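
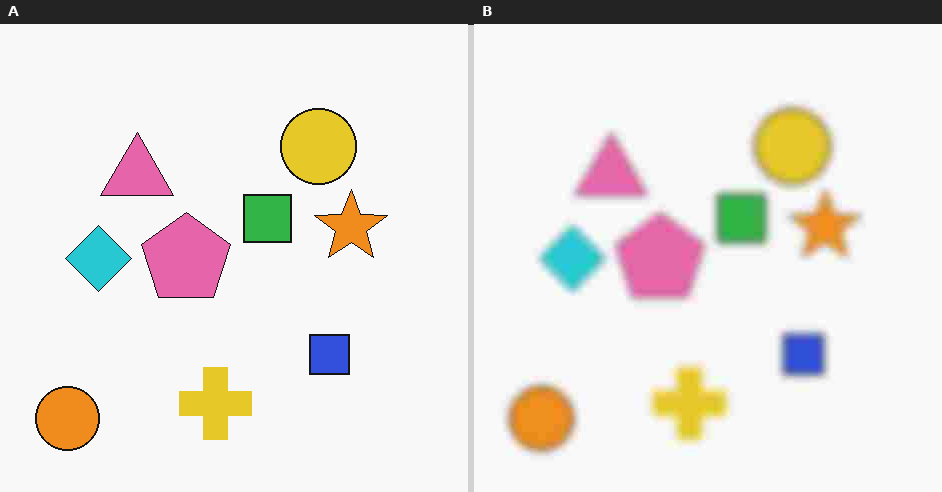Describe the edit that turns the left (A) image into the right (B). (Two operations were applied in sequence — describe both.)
It was moderately blurred, then degraded with heavy JPEG compression.

Shape edges and outlines are uniformly softened across the whole image. Blocky 8×8 compression artifacts appear around shape edges and the flat background shows ringing — characteristic JPEG degradation.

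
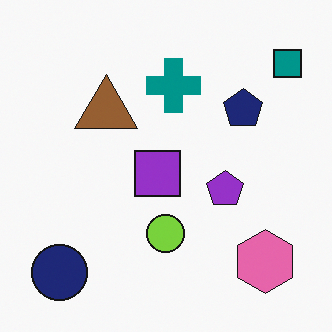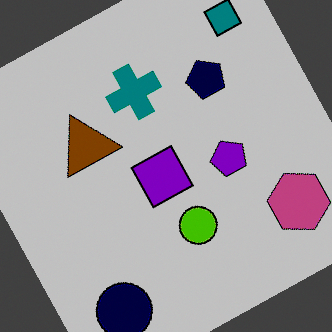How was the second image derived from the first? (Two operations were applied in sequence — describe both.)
The image was rotated counter-clockwise by a moderate amount, then aggressively posterized.

Every shape is tilted by the same angle and the image corners show triangular fill wedges — a whole-image rotation by a non-right angle. Each flat color has snapped to a coarser quantized level — most visibly, the near-white background has dropped to a flat grey.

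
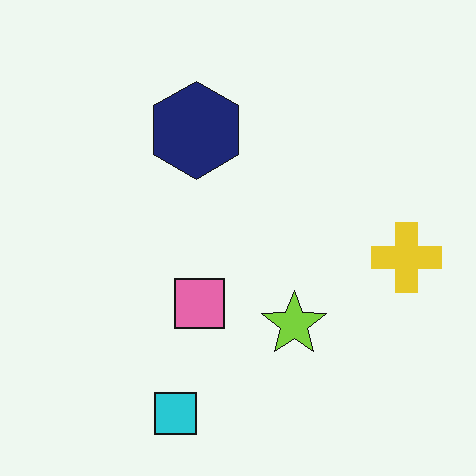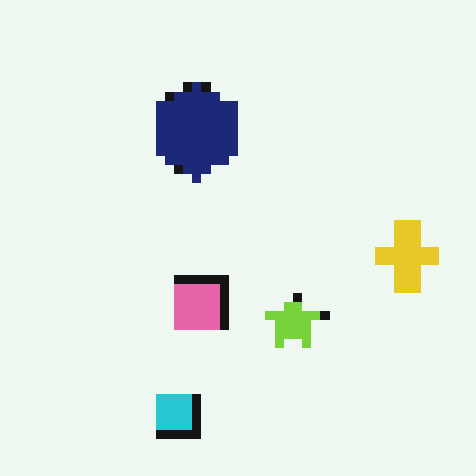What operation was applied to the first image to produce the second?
The image was coarsely pixelated.

Shapes are reduced to large square blocks; fine edges and outlines are lost — a downscale-then-upscale (mosaic) effect.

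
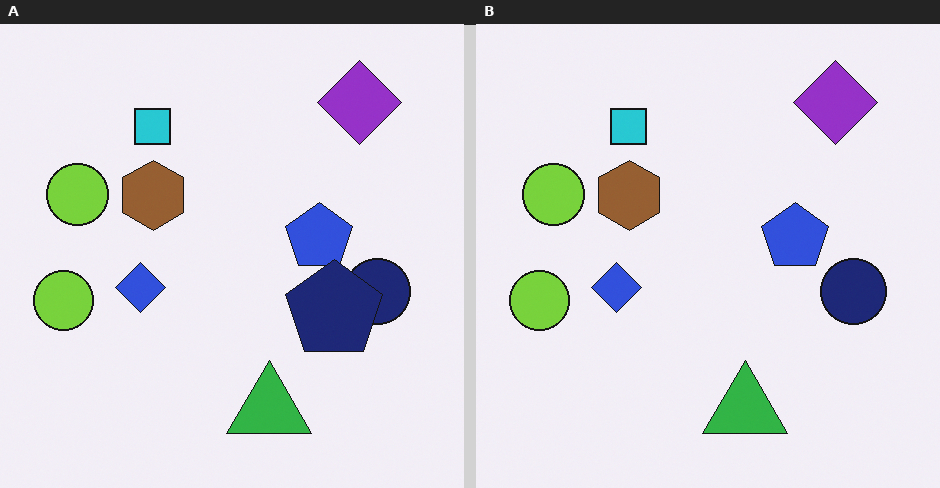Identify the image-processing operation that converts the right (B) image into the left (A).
This is the original image overlaid with an additional navy pentagon.

A navy pentagon appears in the left (A) image that is absent from the right (B).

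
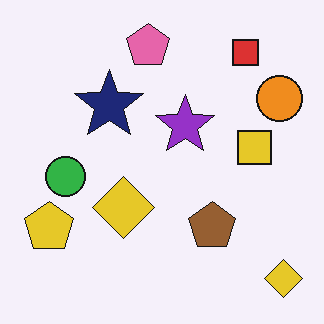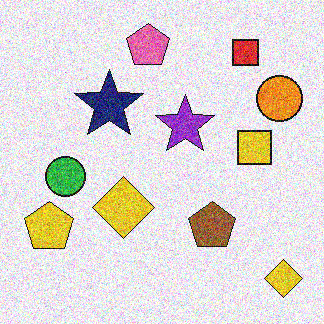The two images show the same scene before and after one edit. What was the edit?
The transformation is: degraded with strong gaussian noise.

Random speckle covers the whole image, including the flat background.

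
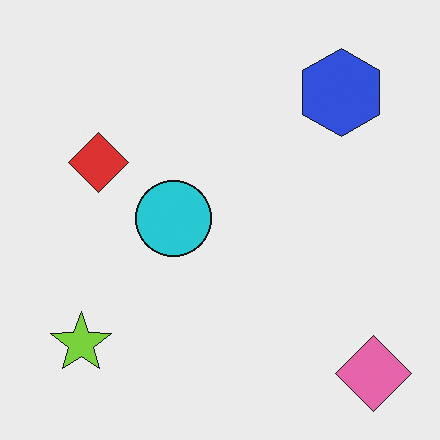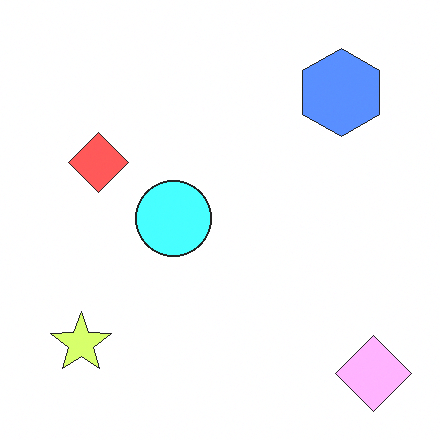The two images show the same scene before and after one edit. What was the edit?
This is the original image substantially brightened.

Every pixel — background and shapes alike — is uniformly brightened.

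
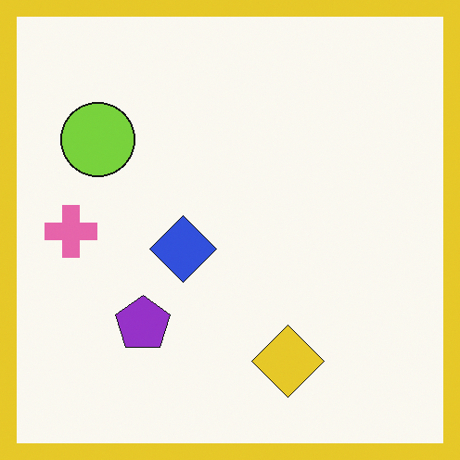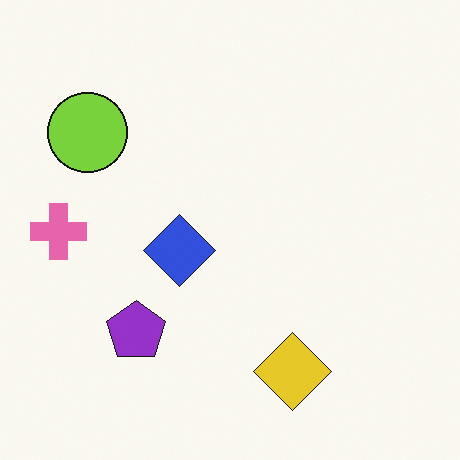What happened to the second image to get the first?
The transformation is: framed with a yellow border.

A solid yellow frame runs around the edge of the first image, with the content slightly shrunk inside it.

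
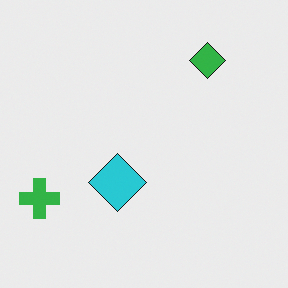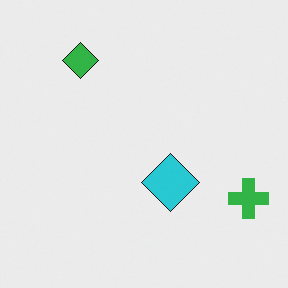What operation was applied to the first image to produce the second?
The image was flipped horizontally (left ↔ right).

The green cross is in the bottom-left of the first image and the bottom-right of the second — shapes on opposite sides of the vertical midline have swapped in a mirror flip.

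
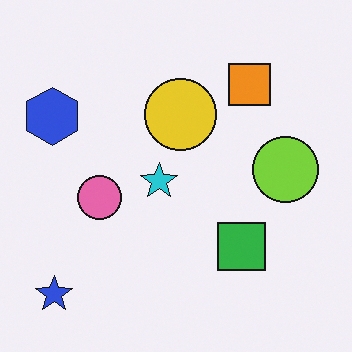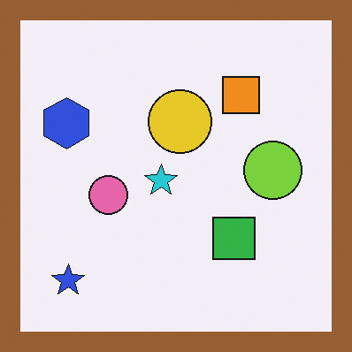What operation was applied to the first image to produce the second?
The transformation is: framed with a brown border.

A solid brown frame runs around the edge of the second image, with the content slightly shrunk inside it.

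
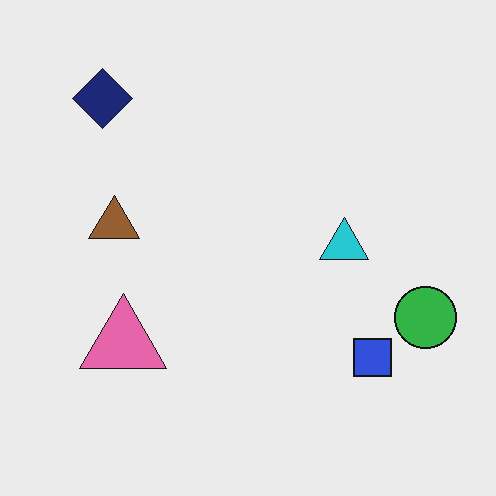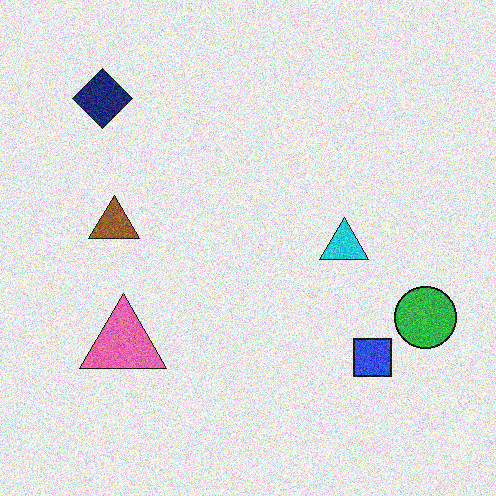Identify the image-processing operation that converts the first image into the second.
The transformation is: degraded with visible gaussian noise.

Random speckle covers the whole image, including the flat background.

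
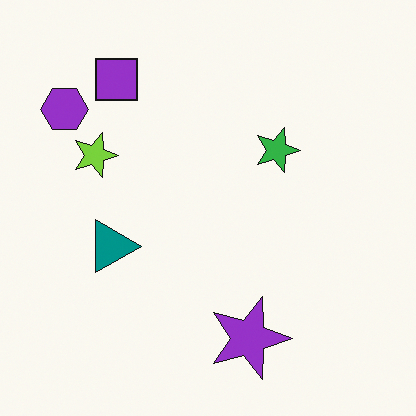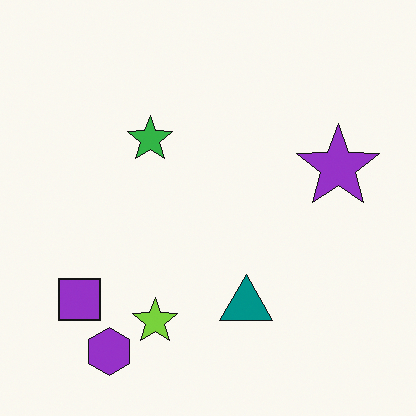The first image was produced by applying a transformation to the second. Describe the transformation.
The first image is the second rotated 90° clockwise.

The purple hexagon sits in the bottom-left of the second image and the top-left of the first — consistent with a whole-image 90° clockwise rotation.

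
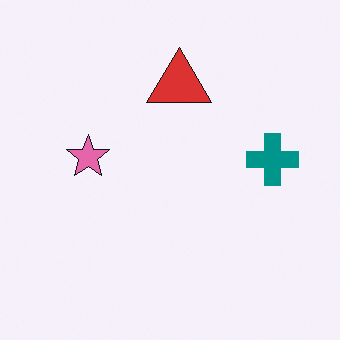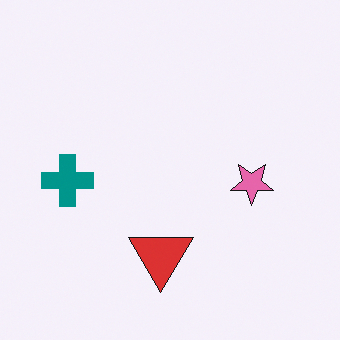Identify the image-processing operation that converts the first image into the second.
The image was rotated 180°.

The teal cross sits in the right of the first image and the left of the second — consistent with a whole-image 180° rotation.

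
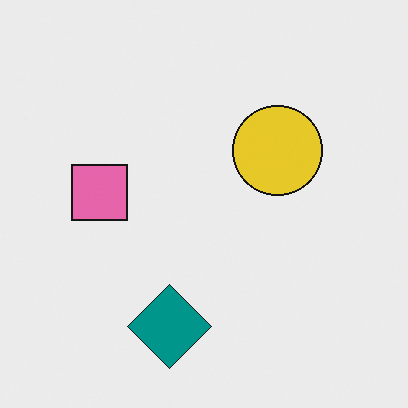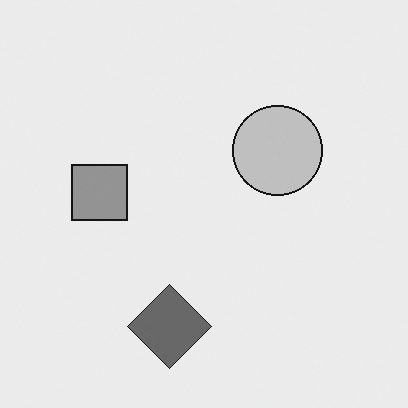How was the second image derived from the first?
The transformation is: converted to grayscale.

All color is removed — every shape is now a shade of grey.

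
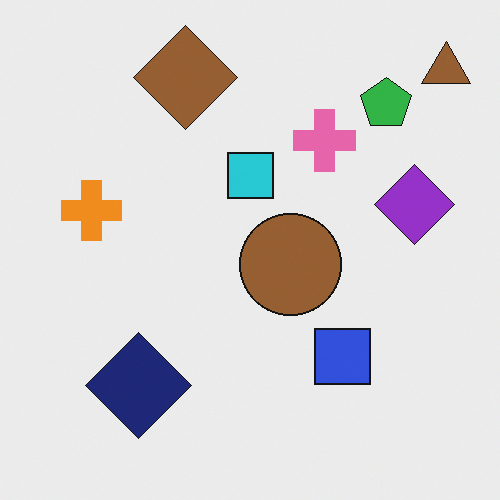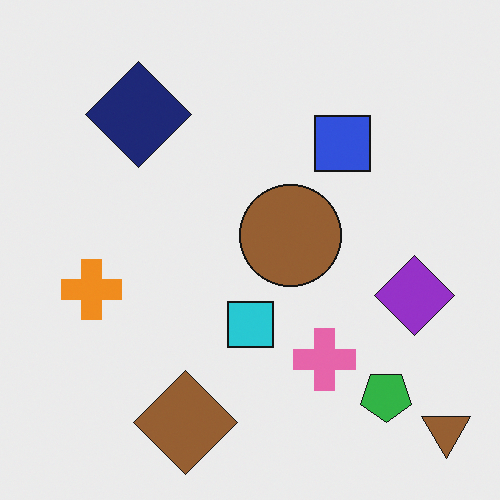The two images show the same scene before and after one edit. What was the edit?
The transformation is: flipped vertically (top ↔ bottom).

The brown triangle is in the top-right of the first image and the bottom-right of the second — shapes on opposite sides of the horizontal midline have swapped in a mirror flip.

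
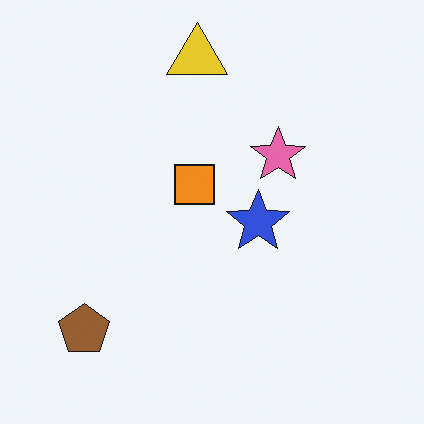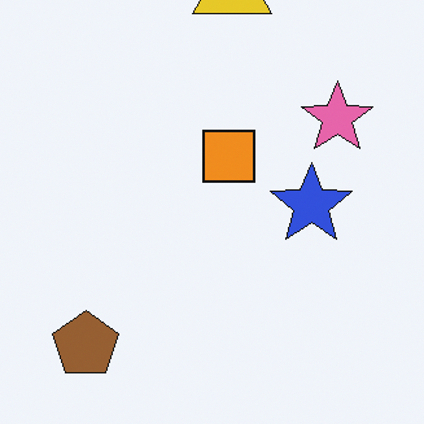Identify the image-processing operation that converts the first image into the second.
Cropped to a modestly smaller region and rescaled.

The visible shapes are larger and the field of view is narrower; shapes near the original edges may be partly or wholly outside the frame — a crop-and-rescale.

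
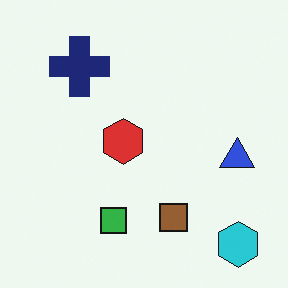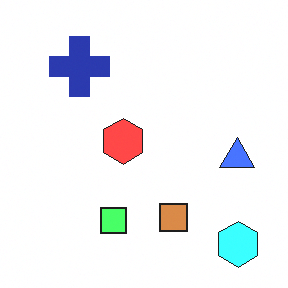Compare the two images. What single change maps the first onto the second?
This is the original image substantially brightened.

Every pixel — background and shapes alike — is uniformly brightened.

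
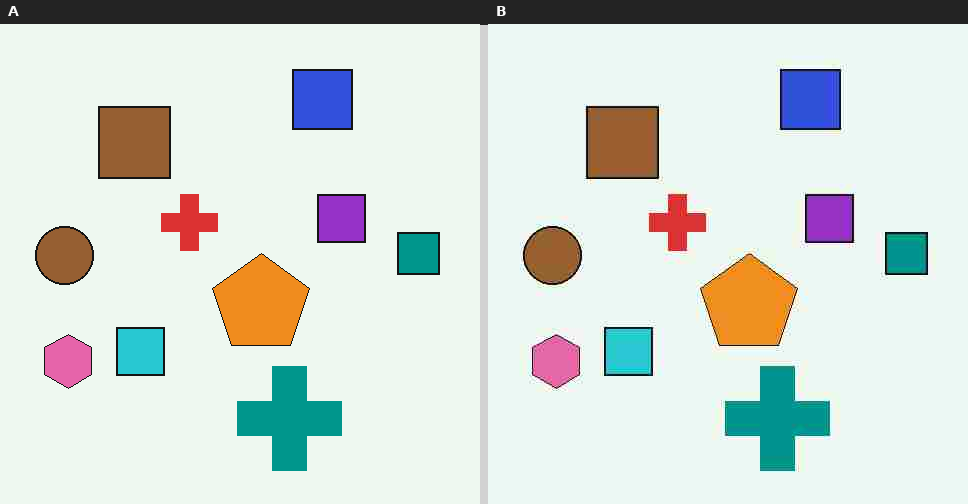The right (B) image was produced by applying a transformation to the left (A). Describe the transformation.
It was degraded with heavy JPEG compression.

Blocky 8×8 compression artifacts appear around shape edges and the flat background shows ringing — characteristic JPEG degradation.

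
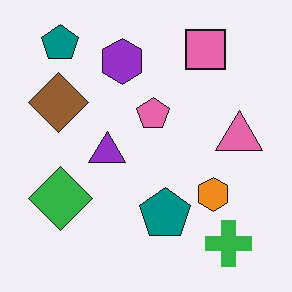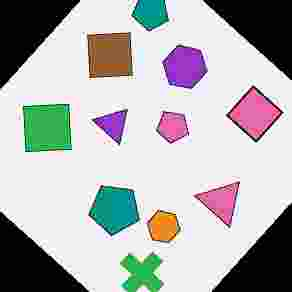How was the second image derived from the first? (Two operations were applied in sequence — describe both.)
It was rotated clockwise by a large amount — several tens of degrees, then heavily JPEG-compressed with obvious blocking artifacts.

Every shape is tilted by the same angle and the image corners show triangular fill wedges — a whole-image rotation by a non-right angle. Blocky 8×8 compression artifacts appear around shape edges and the flat background shows ringing — characteristic JPEG degradation.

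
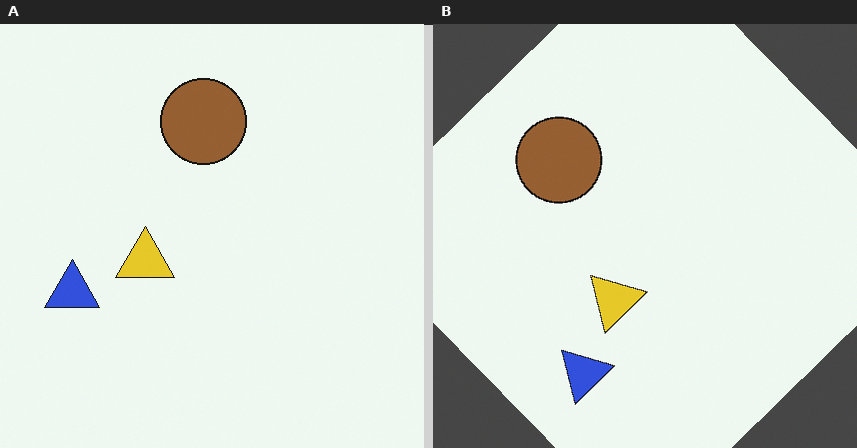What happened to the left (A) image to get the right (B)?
This is the original image rotated counter-clockwise by a large amount — several tens of degrees.

Every shape is tilted by the same angle and the image corners show triangular fill wedges — a whole-image rotation by a non-right angle.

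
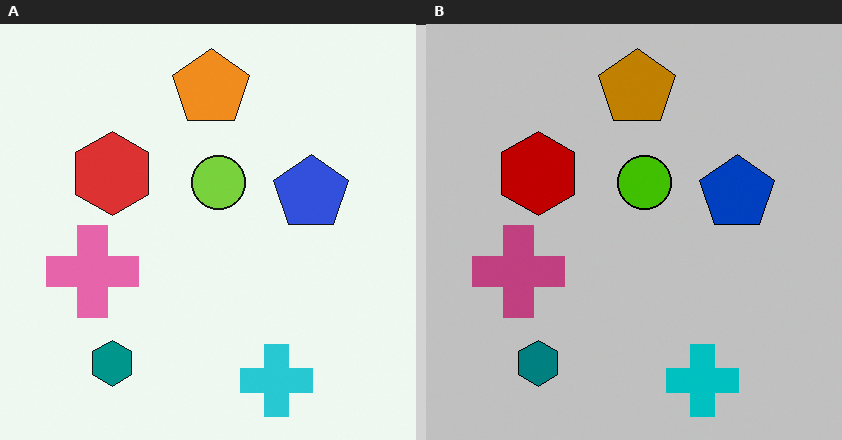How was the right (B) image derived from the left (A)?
It was heavily posterized to just a handful of flat colors.

Each flat color has snapped to a coarser quantized level — most visibly, the near-white background has dropped to a flat grey.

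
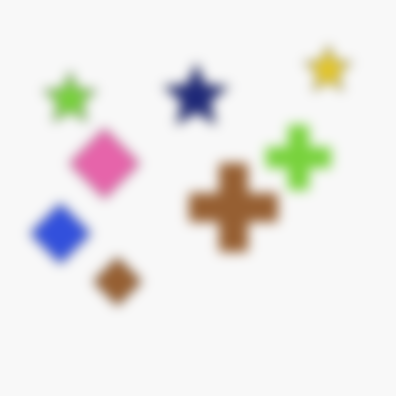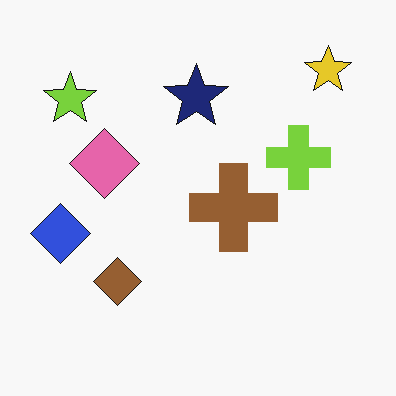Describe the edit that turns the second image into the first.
It was heavily blurred.

Shape edges and outlines are uniformly softened across the whole image.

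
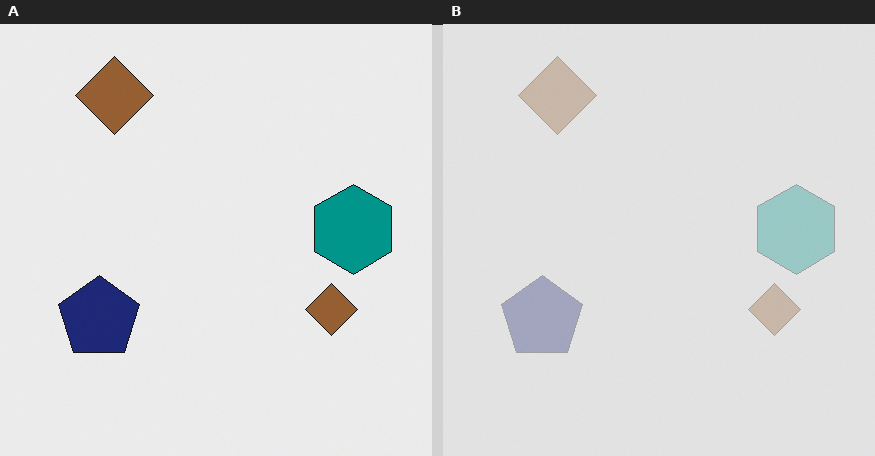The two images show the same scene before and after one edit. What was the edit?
Given much lower contrast.

Tones are pushed toward mid-grey across the whole image — a global contrast change.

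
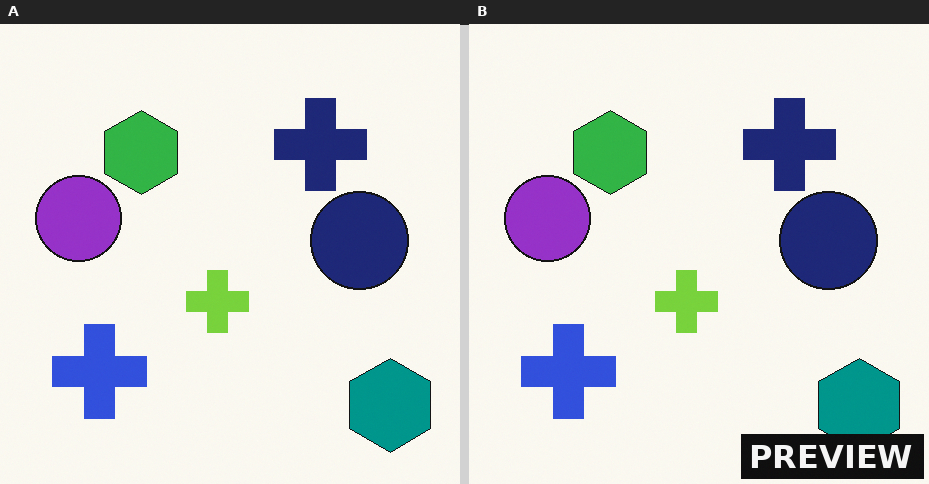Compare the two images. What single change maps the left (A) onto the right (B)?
The image was watermarked with the text "PREVIEW" in the lower-right corner.

A dark label reading "PREVIEW" appears in the lower-right corner.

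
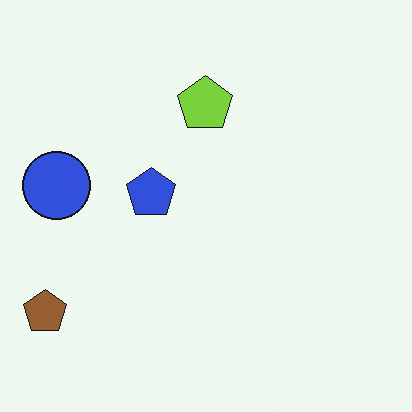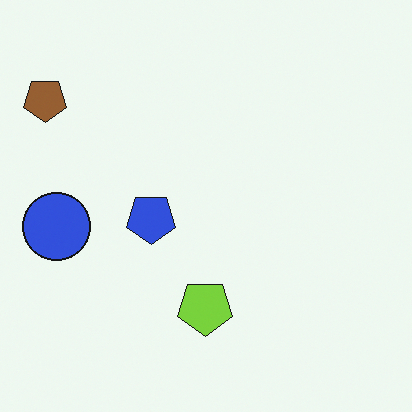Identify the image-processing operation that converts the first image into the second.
Flipped vertically (top ↔ bottom).

The brown pentagon is in the bottom-left of the first image and the top-left of the second — shapes on opposite sides of the horizontal midline have swapped in a mirror flip.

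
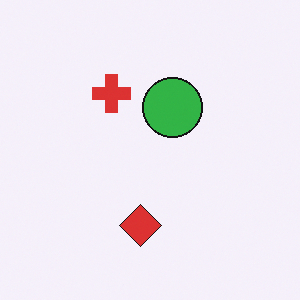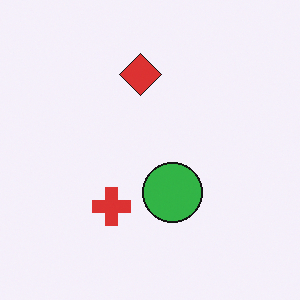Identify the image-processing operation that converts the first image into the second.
The transformation is: flipped vertically (top ↔ bottom).

The red diamond is in the bottom of the first image and the top of the second — shapes on opposite sides of the horizontal midline have swapped in a mirror flip.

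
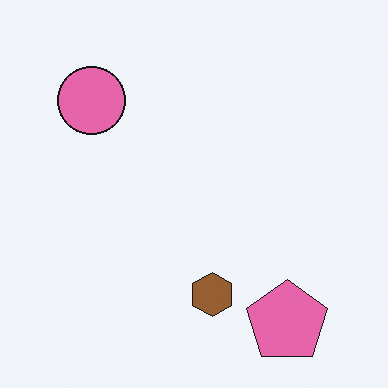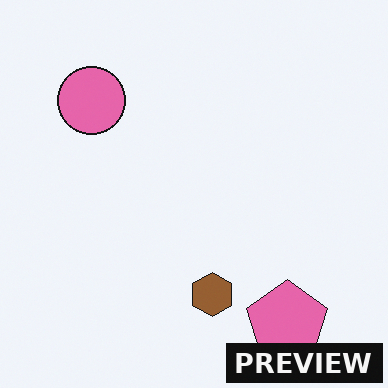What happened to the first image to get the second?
Watermarked with the text "PREVIEW" in the lower-right corner.

A dark label reading "PREVIEW" appears in the lower-right corner.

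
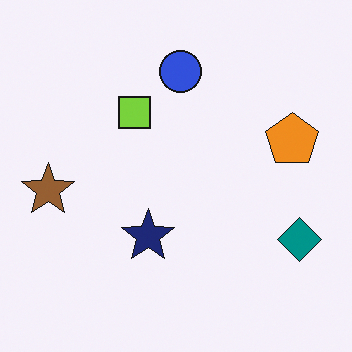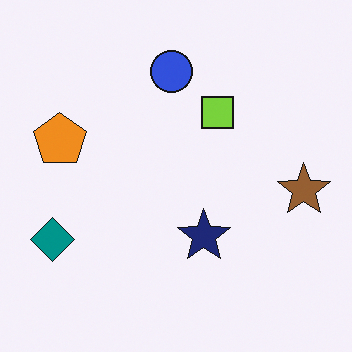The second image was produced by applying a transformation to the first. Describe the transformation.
The second image is the first flipped horizontally (left ↔ right).

The brown star is in the left of the first image and the right of the second — shapes on opposite sides of the vertical midline have swapped in a mirror flip.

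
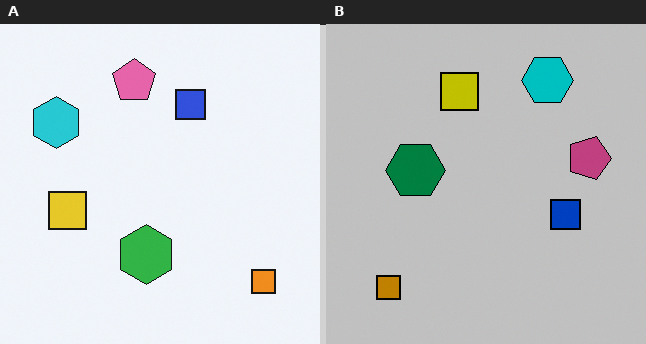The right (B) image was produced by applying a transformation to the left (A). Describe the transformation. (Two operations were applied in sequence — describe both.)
The right (B) image is the left (A) aggressively posterized, then rotated 90° clockwise.

Each flat color has snapped to a coarser quantized level — most visibly, the near-white background has dropped to a flat grey. The orange square sits in the bottom-right of the left (A) image and the bottom-left of the right (B) — consistent with a whole-image 90° clockwise rotation.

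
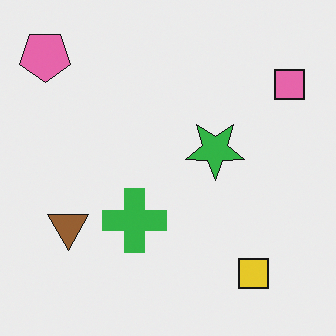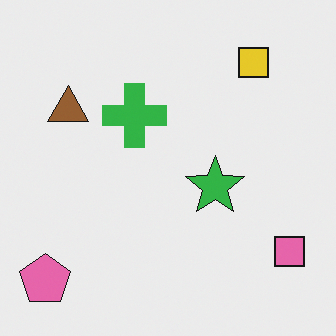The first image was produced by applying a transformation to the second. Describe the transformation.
The transformation is: flipped vertically (top ↔ bottom).

The pink pentagon is in the bottom-left of the second image and the top-left of the first — shapes on opposite sides of the horizontal midline have swapped in a mirror flip.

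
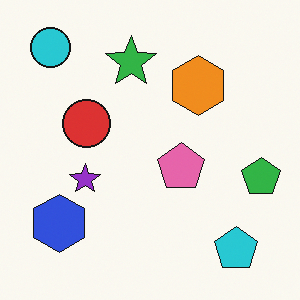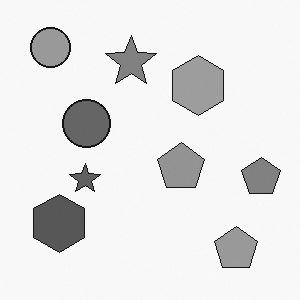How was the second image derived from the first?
The second image is the first converted to grayscale.

All color is removed — every shape is now a shade of grey.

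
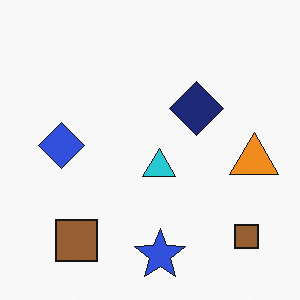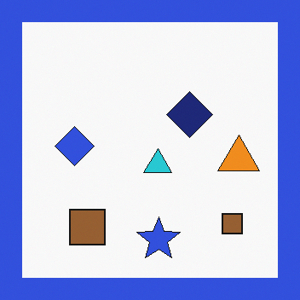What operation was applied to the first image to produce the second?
The transformation is: framed with a blue border.

A solid blue frame runs around the edge of the second image, with the content slightly shrunk inside it.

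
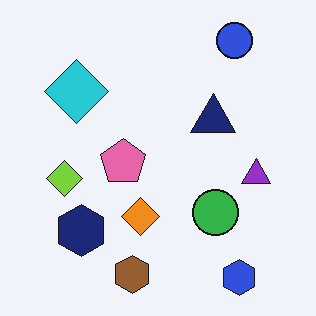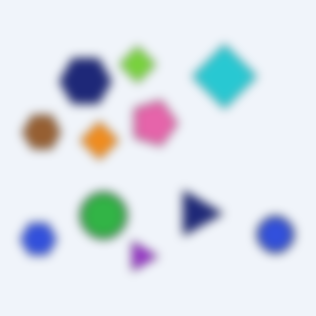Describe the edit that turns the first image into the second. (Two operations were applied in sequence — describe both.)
This is the original image heavily blurred, then rotated 90° clockwise.

Shape edges and outlines are uniformly softened across the whole image. The blue hexagon sits in the bottom-right of the first image and the bottom-left of the second — consistent with a whole-image 90° clockwise rotation.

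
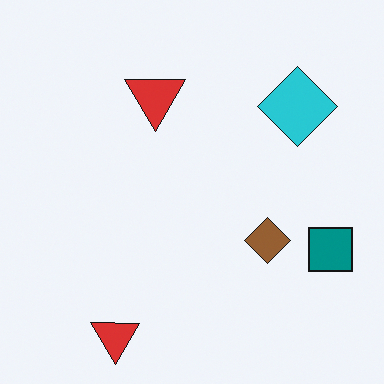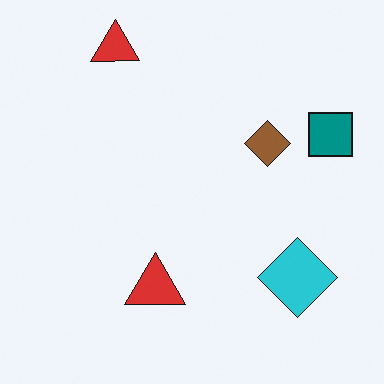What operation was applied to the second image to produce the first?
Flipped vertically (top ↔ bottom).

The cyan diamond is in the bottom-right of the second image and the top-right of the first — shapes on opposite sides of the horizontal midline have swapped in a mirror flip.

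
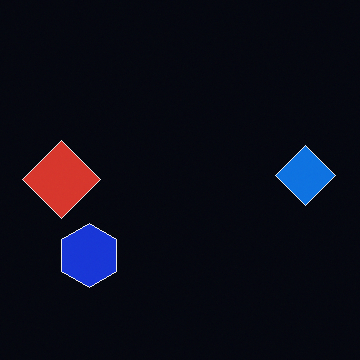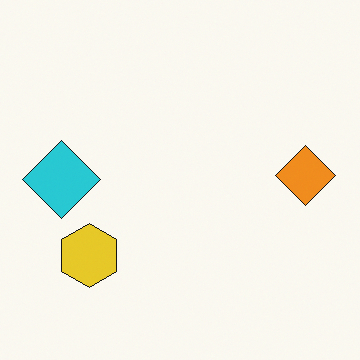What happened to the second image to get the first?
The transformation is: color-inverted (negative).

The light background has become dark and every shape's color is its complement — a photographic negative.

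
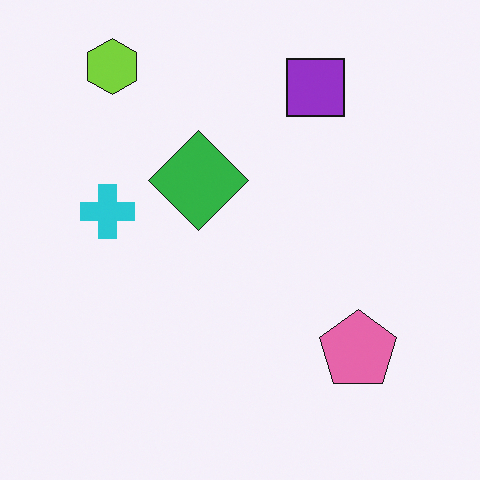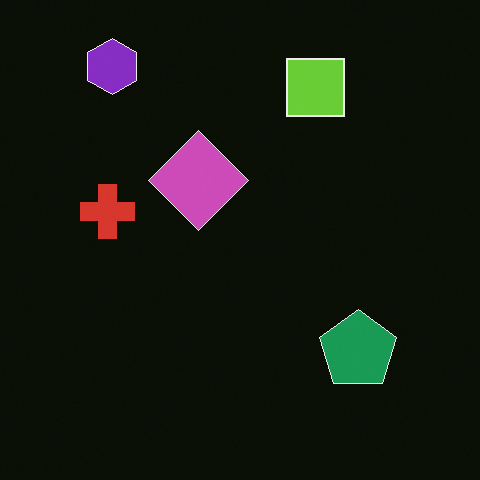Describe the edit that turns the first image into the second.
It was color-inverted (negative).

The light background has become dark and every shape's color is its complement — a photographic negative.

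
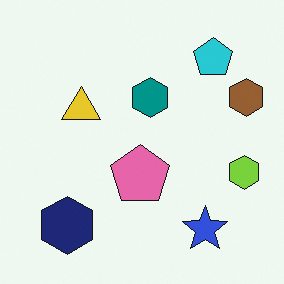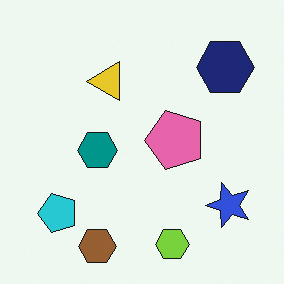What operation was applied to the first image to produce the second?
The image was transposed (reflected across the top-left ↔ bottom-right diagonal).

Shapes have swapped their row and column positions — what was in the top-right is now in the bottom-left — a diagonal reflection.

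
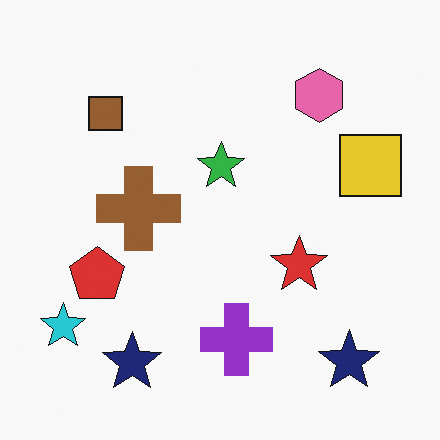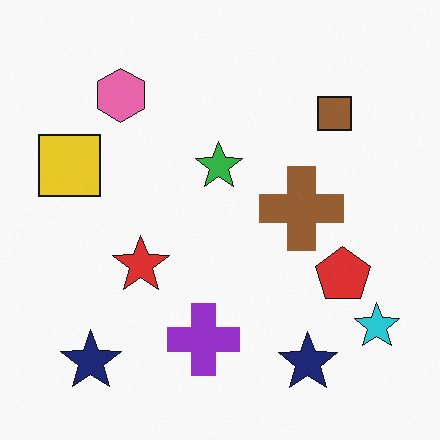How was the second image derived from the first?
Flipped horizontally (left ↔ right).

The cyan star is in the bottom-left of the first image and the bottom-right of the second — shapes on opposite sides of the vertical midline have swapped in a mirror flip.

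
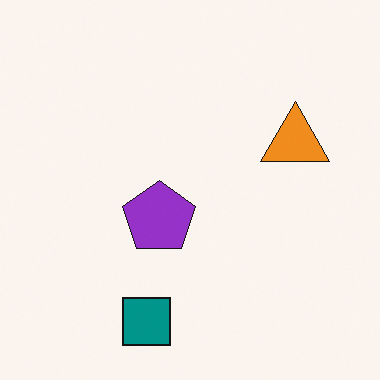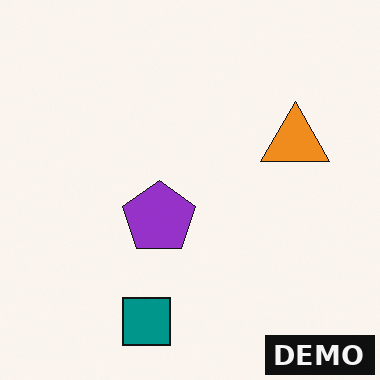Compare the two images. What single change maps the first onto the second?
The transformation is: watermarked with the text "DEMO" in the lower-right corner.

A dark label reading "DEMO" appears in the lower-right corner.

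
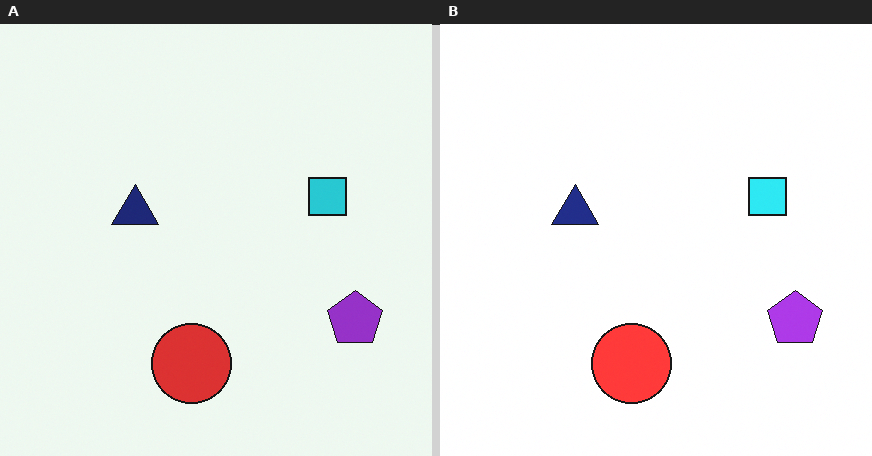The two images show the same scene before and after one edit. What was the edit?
It was slightly brightened.

Every pixel — background and shapes alike — is uniformly brightened.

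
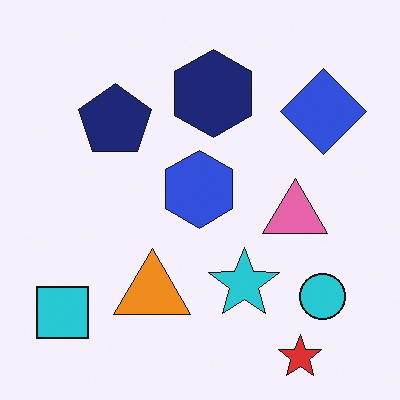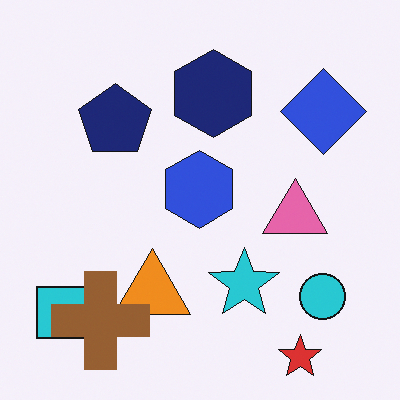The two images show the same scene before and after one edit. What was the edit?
The transformation is: overlaid with an additional brown cross.

A brown cross appears in the second image that is absent from the first.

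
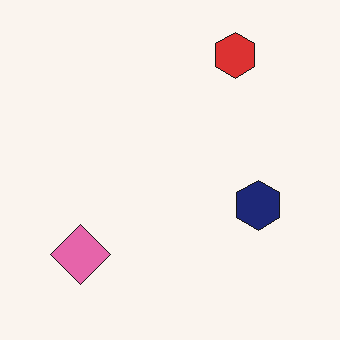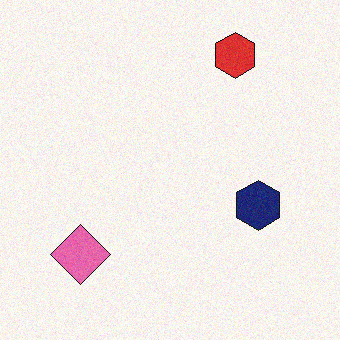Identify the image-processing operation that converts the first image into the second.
It was degraded with subtle gaussian noise.

Random speckle covers the whole image, including the flat background.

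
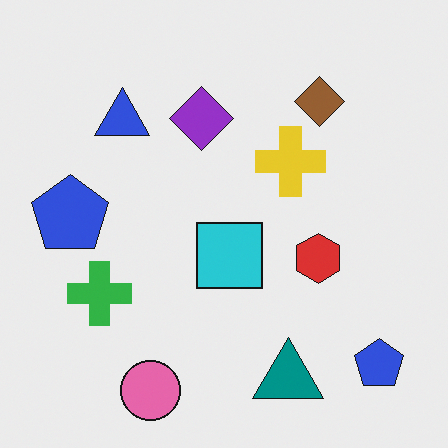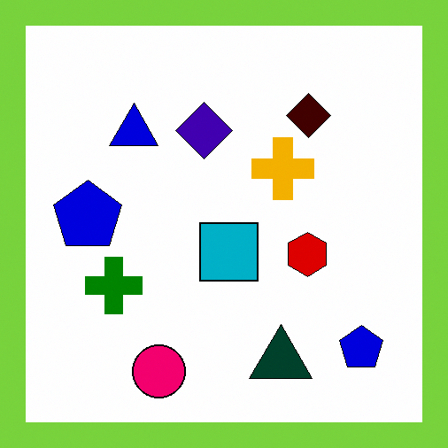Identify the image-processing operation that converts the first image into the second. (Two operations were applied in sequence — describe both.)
This is the original image given much higher contrast, then framed with a lime border.

Tones are pushed away from mid-grey across the whole image — a global contrast change. A solid lime frame runs around the edge of the second image, with the content slightly shrunk inside it.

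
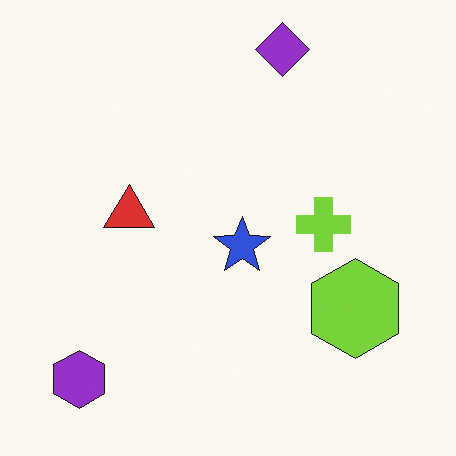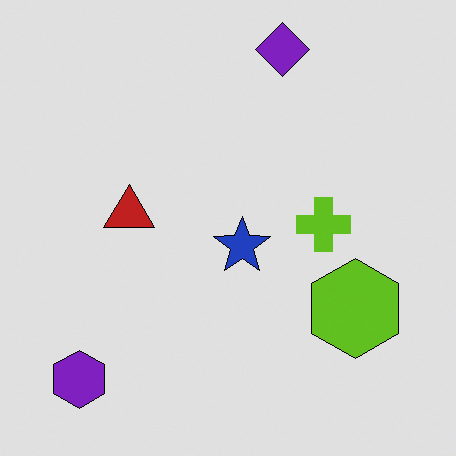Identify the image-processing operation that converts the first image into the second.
The transformation is: posterized to a reduced palette.

Each flat color has snapped to a coarser quantized level — most visibly, the near-white background has dropped to a flat grey.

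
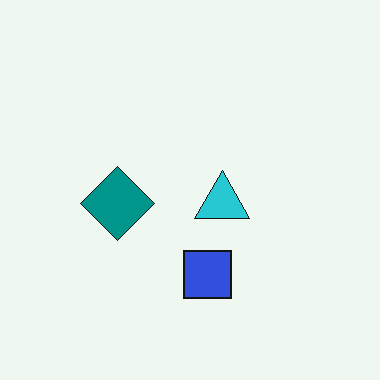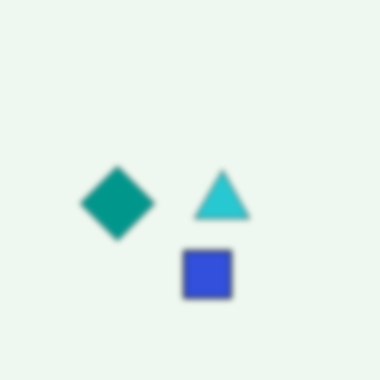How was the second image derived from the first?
It was moderately blurred.

Shape edges and outlines are uniformly softened across the whole image.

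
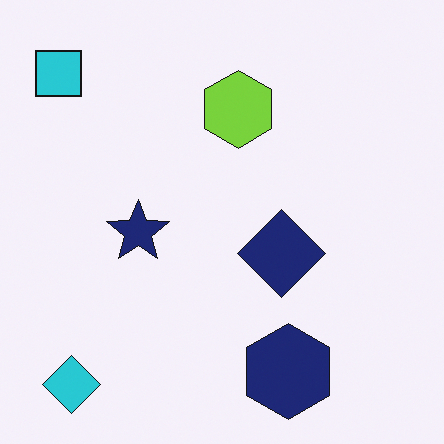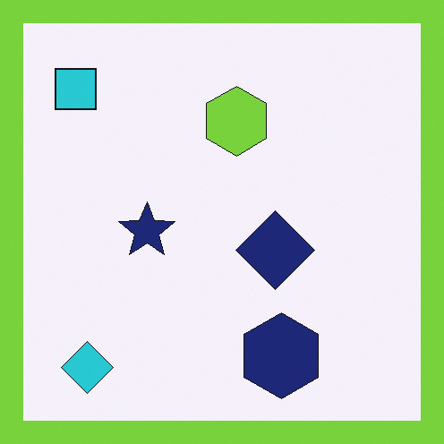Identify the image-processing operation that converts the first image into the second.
The image was framed with a lime border.

A solid lime frame runs around the edge of the second image, with the content slightly shrunk inside it.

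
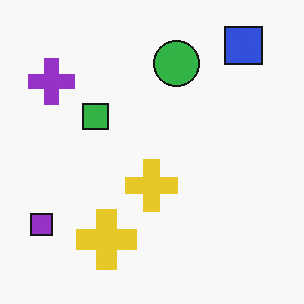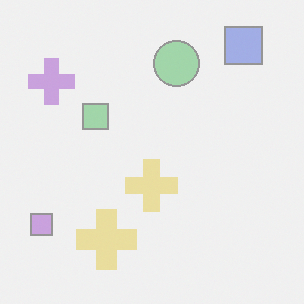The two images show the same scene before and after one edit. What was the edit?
The second image is the first washed out (contrast reduced).

Tones are pushed toward mid-grey across the whole image — a global contrast change.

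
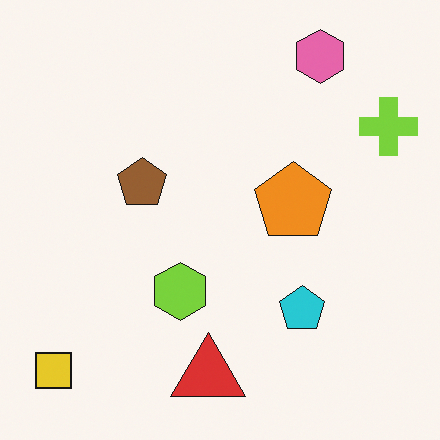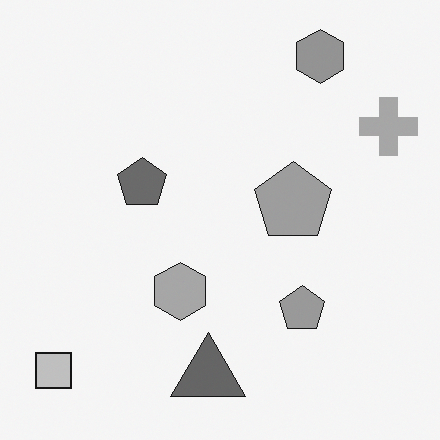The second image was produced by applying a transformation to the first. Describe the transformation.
The second image is the first converted to grayscale.

All color is removed — every shape is now a shade of grey.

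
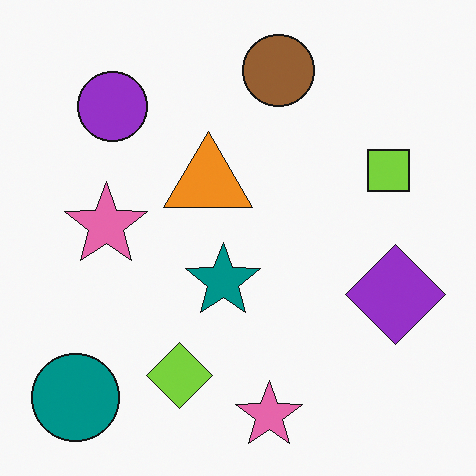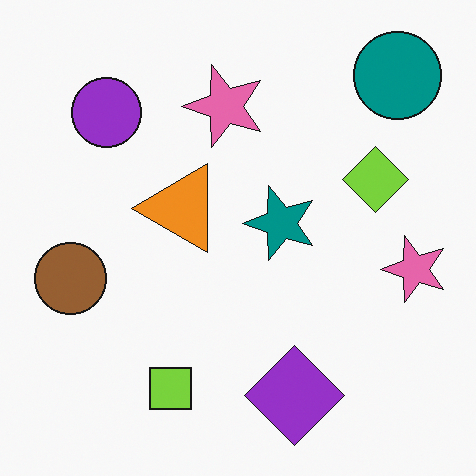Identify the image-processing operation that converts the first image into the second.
The second image is the first transposed (reflected across the top-left ↔ bottom-right diagonal).

Shapes have swapped their row and column positions — what was in the top-right is now in the bottom-left — a diagonal reflection.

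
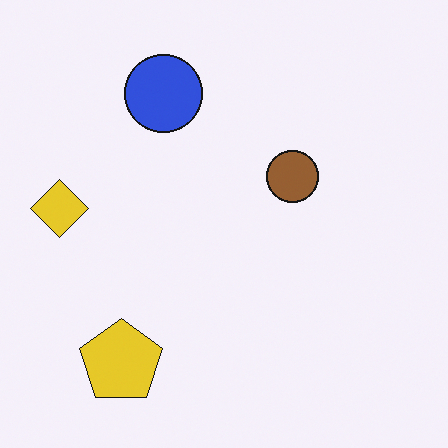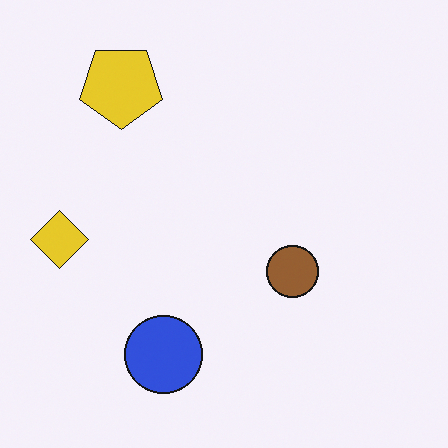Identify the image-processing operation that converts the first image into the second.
Flipped vertically (top ↔ bottom).

The yellow pentagon is in the bottom-left of the first image and the top-left of the second — shapes on opposite sides of the horizontal midline have swapped in a mirror flip.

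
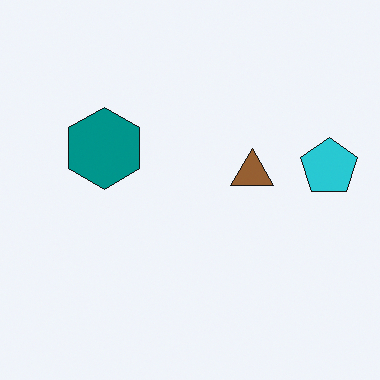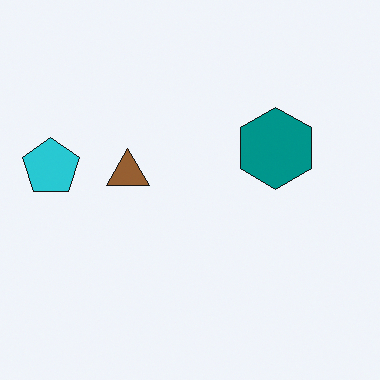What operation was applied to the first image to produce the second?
The second image is the first flipped horizontally (left ↔ right).

The cyan pentagon is in the right of the first image and the left of the second — shapes on opposite sides of the vertical midline have swapped in a mirror flip.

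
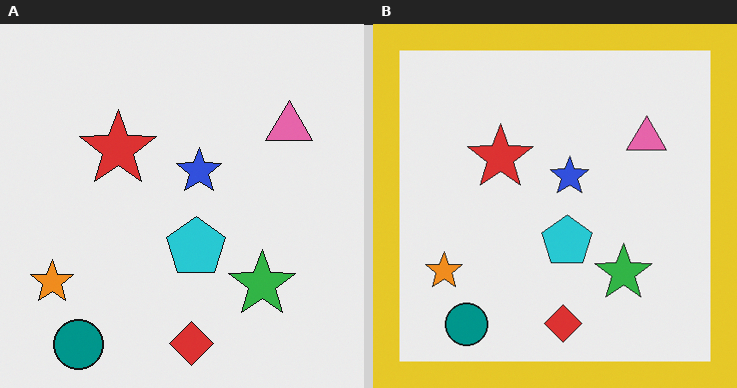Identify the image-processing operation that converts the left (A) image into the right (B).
It was framed with a yellow border.

A solid yellow frame runs around the edge of the right (B) image, with the content slightly shrunk inside it.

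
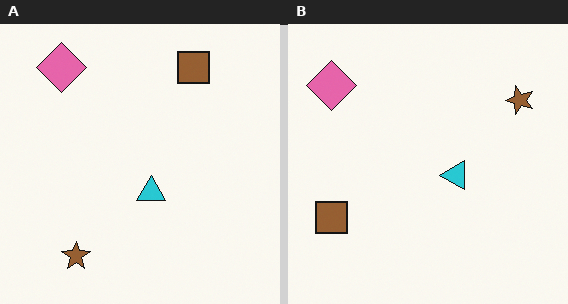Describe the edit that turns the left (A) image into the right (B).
Transposed (reflected across the top-left ↔ bottom-right diagonal).

Shapes have swapped their row and column positions — what was in the top-right is now in the bottom-left — a diagonal reflection.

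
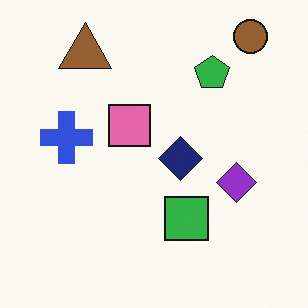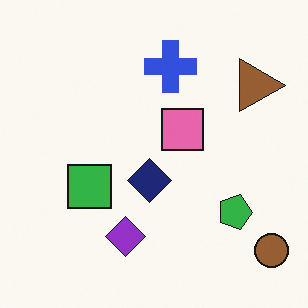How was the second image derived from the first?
The second image is the first rotated 90° clockwise.

The brown circle sits in the top-right of the first image and the bottom-right of the second — consistent with a whole-image 90° clockwise rotation.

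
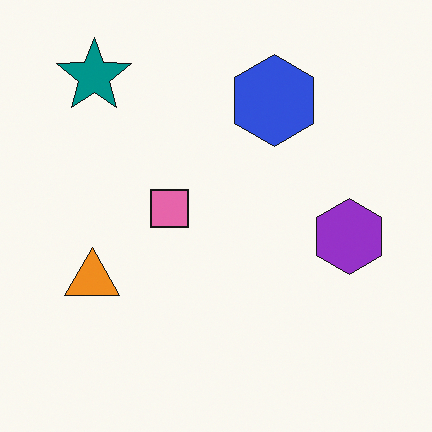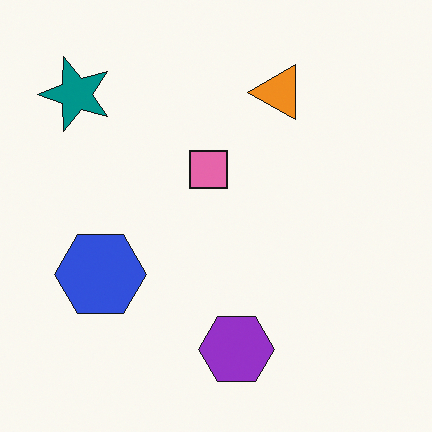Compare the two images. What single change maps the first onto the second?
The image was transposed (reflected across the top-left ↔ bottom-right diagonal).

Shapes have swapped their row and column positions — what was in the top-right is now in the bottom-left — a diagonal reflection.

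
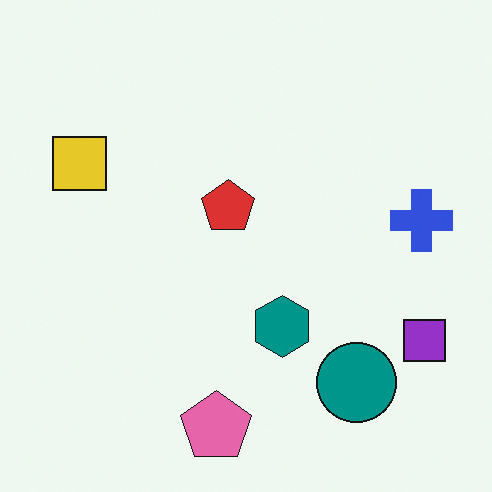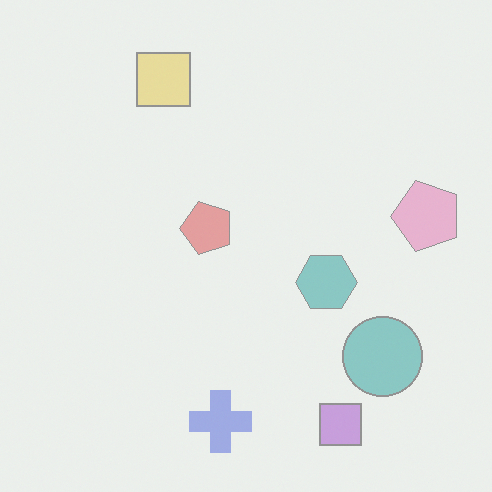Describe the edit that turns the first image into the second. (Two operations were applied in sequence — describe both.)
The image was given much lower contrast, then transposed (reflected across the top-left ↔ bottom-right diagonal).

Tones are pushed toward mid-grey across the whole image — a global contrast change. Shapes have swapped their row and column positions — what was in the top-right is now in the bottom-left — a diagonal reflection.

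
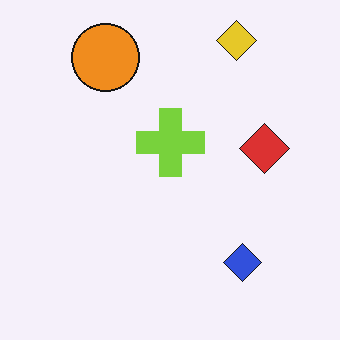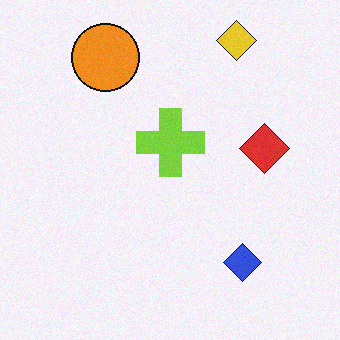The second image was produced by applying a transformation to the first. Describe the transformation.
The transformation is: degraded with light additive noise.

Random speckle covers the whole image, including the flat background.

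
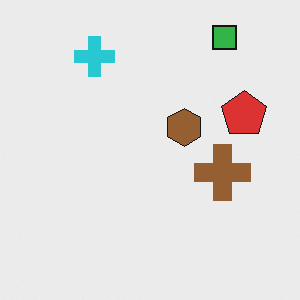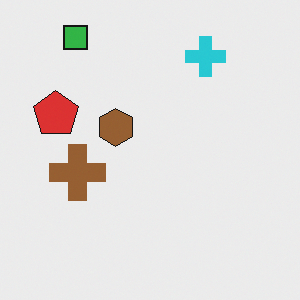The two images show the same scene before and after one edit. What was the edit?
The second image is the first flipped horizontally (left ↔ right).

The red pentagon is in the right of the first image and the left of the second — shapes on opposite sides of the vertical midline have swapped in a mirror flip.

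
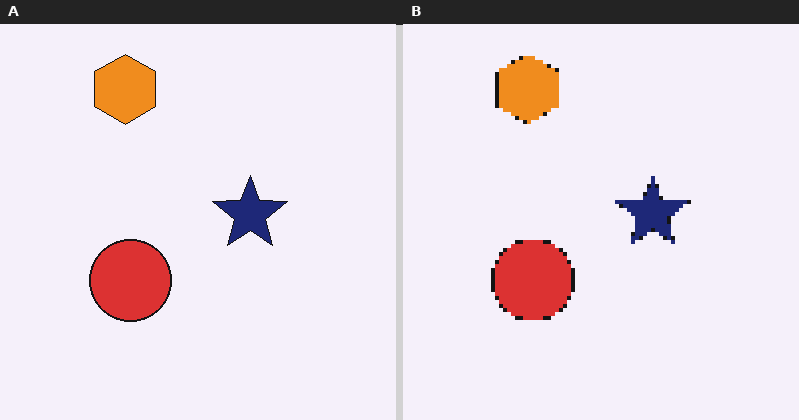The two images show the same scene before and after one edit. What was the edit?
The right (B) image is the left (A) lightly pixelated (a mild mosaic effect).

Shapes are reduced to large square blocks; fine edges and outlines are lost — a downscale-then-upscale (mosaic) effect.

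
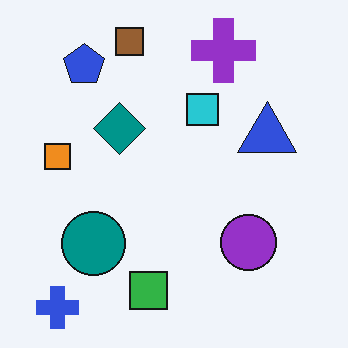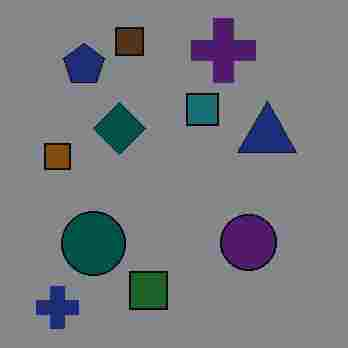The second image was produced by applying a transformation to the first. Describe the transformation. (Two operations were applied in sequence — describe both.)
Darkened a lot, then degraded with heavy JPEG compression.

Every pixel — background and shapes alike — is uniformly darkened. Blocky 8×8 compression artifacts appear around shape edges and the flat background shows ringing — characteristic JPEG degradation.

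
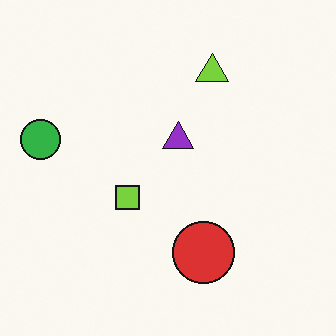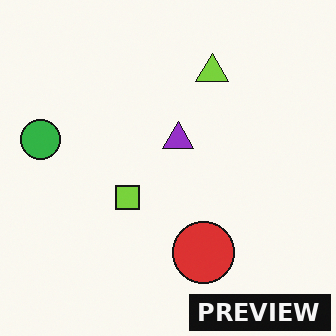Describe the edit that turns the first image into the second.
The transformation is: watermarked with the text "PREVIEW" in the lower-right corner.

A dark label reading "PREVIEW" appears in the lower-right corner.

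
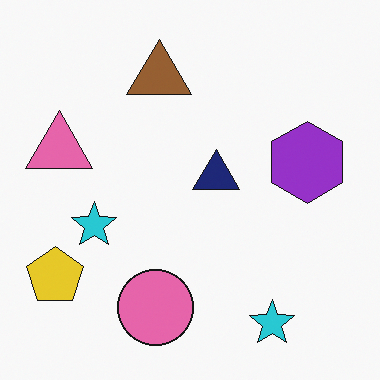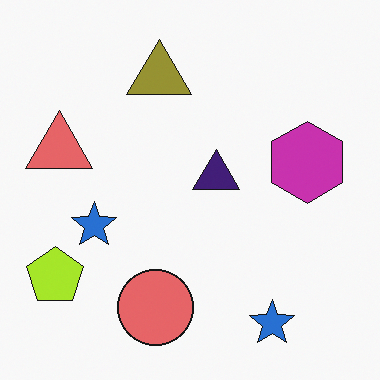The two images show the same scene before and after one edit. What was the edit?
It was hue-shifted by a small amount.

Every shape's color has rotated by the same amount around the hue wheel — a uniform hue shift.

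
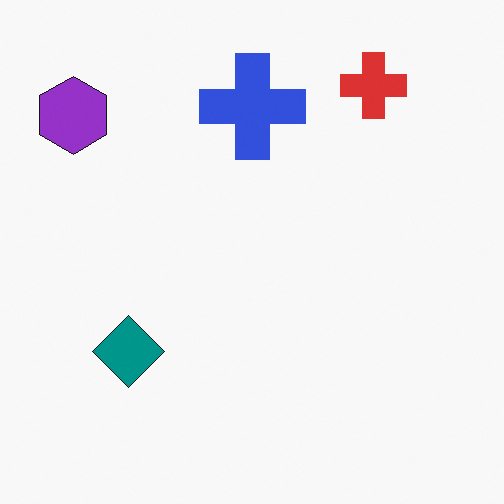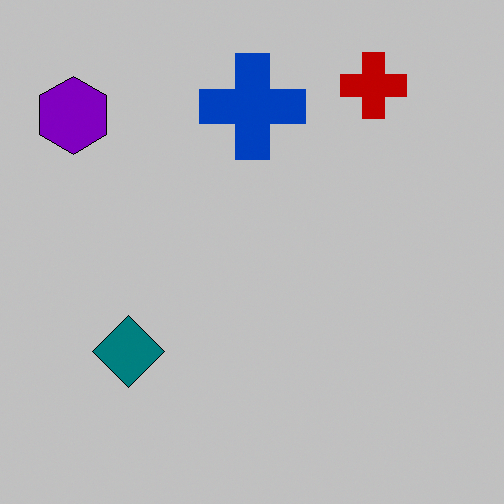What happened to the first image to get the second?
The second image is the first aggressively posterized.

Each flat color has snapped to a coarser quantized level — most visibly, the near-white background has dropped to a flat grey.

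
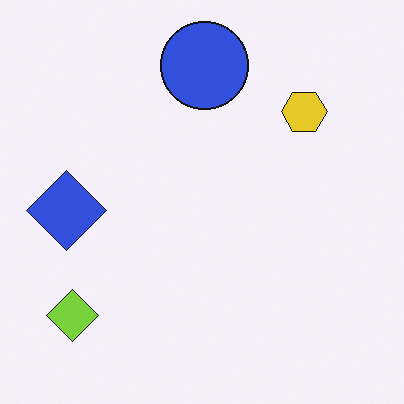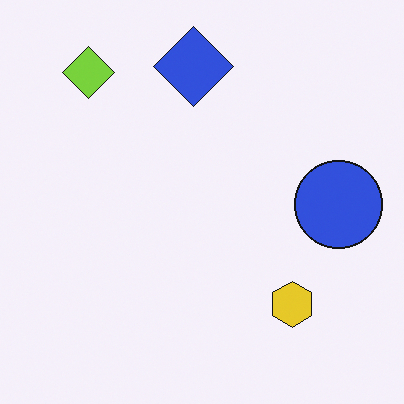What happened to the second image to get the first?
The image was rotated 90° counter-clockwise.

The lime diamond sits in the top-left of the second image and the bottom-left of the first — consistent with a whole-image 90° counter-clockwise rotation.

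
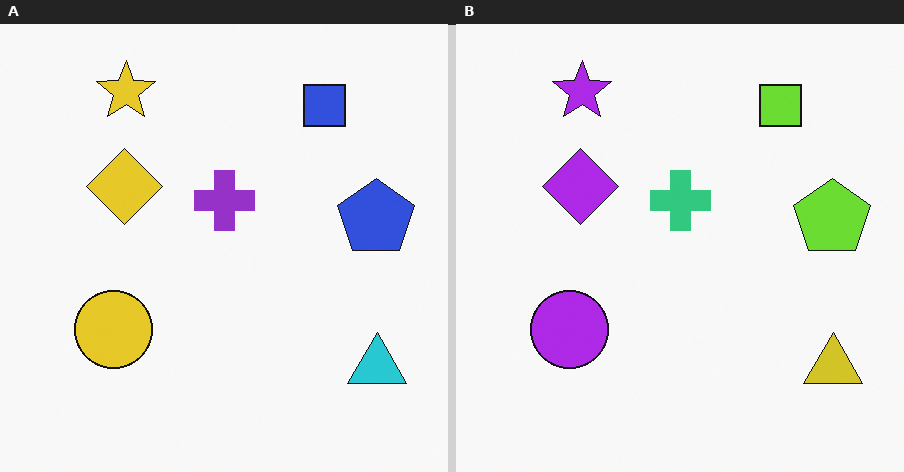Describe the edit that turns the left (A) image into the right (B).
It was hue-shifted by a large amount.

Every shape's color has rotated by the same amount around the hue wheel — a uniform hue shift.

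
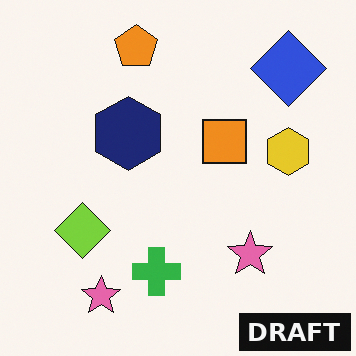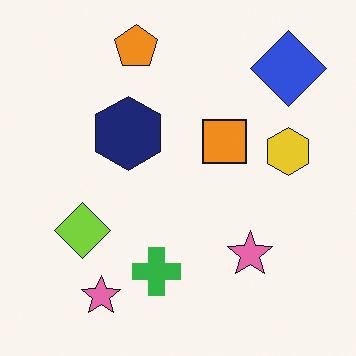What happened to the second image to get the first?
The first image is the second watermarked with the text "DRAFT" in the lower-right corner.

A dark label reading "DRAFT" appears in the lower-right corner.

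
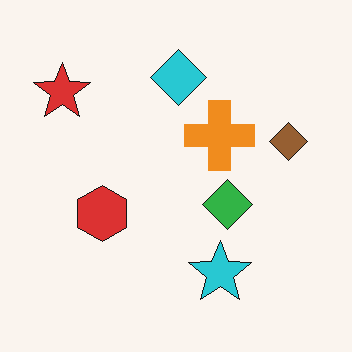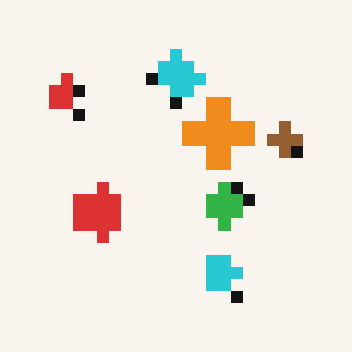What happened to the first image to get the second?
Coarsely pixelated.

Shapes are reduced to large square blocks; fine edges and outlines are lost — a downscale-then-upscale (mosaic) effect.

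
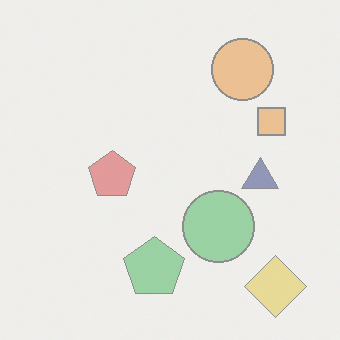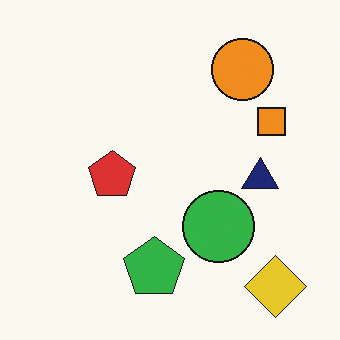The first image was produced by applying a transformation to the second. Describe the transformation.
This is the original image given much lower contrast.

Tones are pushed toward mid-grey across the whole image — a global contrast change.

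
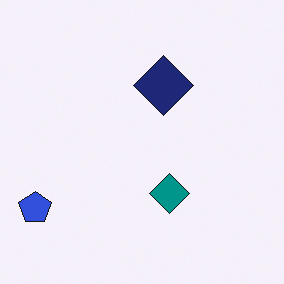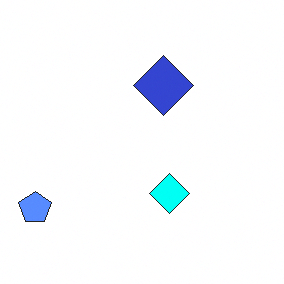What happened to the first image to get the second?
The second image is the first noticeably brightened.

Every pixel — background and shapes alike — is uniformly brightened.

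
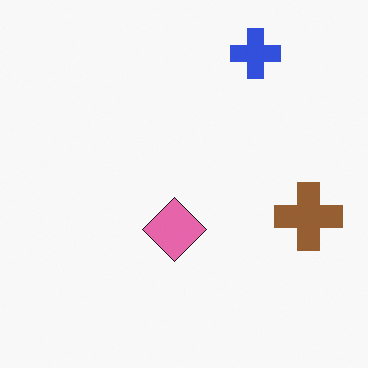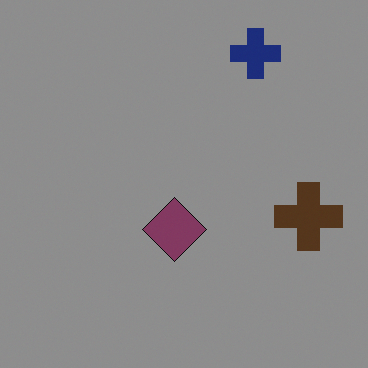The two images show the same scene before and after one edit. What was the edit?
It was noticeably darkened.

Every pixel — background and shapes alike — is uniformly darkened.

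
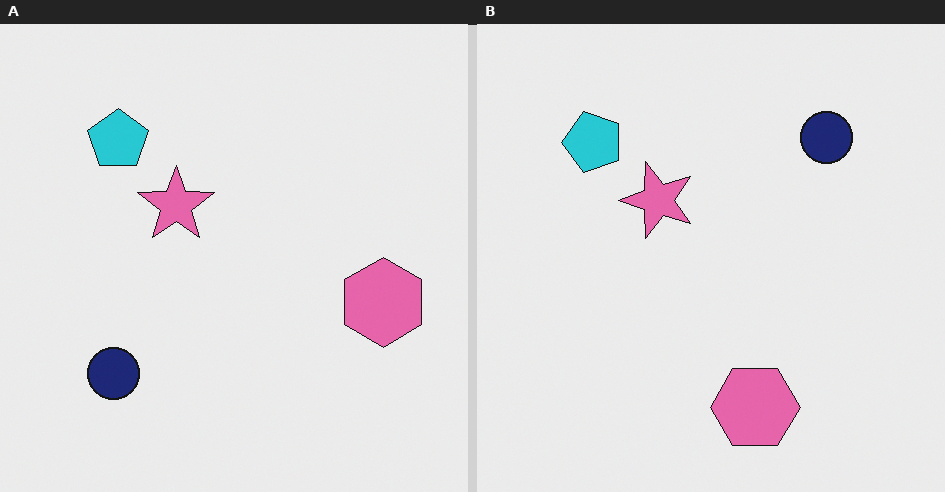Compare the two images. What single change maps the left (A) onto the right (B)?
The transformation is: transposed (reflected across the top-left ↔ bottom-right diagonal).

Shapes have swapped their row and column positions — what was in the top-right is now in the bottom-left — a diagonal reflection.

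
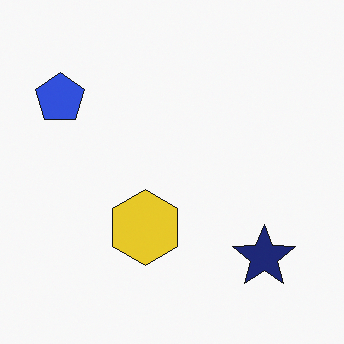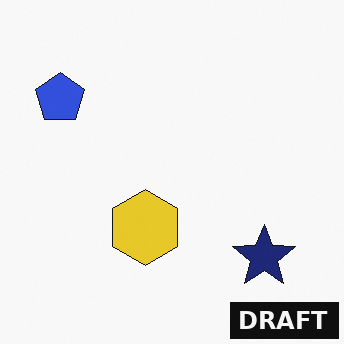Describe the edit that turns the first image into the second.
The second image is the first watermarked with the text "DRAFT" in the lower-right corner.

A dark label reading "DRAFT" appears in the lower-right corner.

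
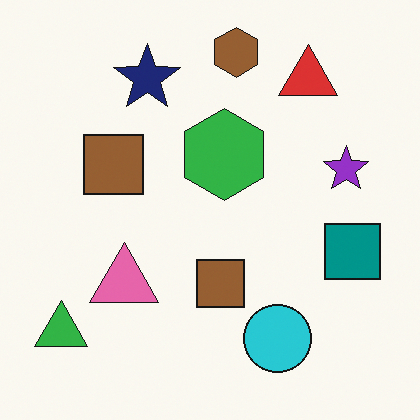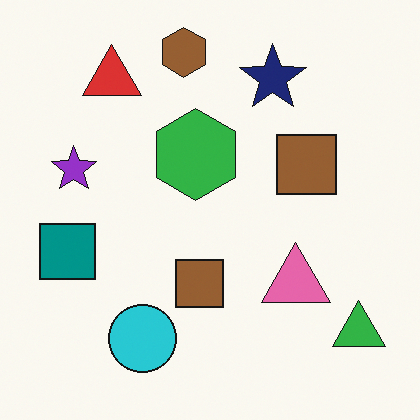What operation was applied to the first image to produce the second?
The second image is the first flipped horizontally (left ↔ right).

The green triangle is in the bottom-left of the first image and the bottom-right of the second — shapes on opposite sides of the vertical midline have swapped in a mirror flip.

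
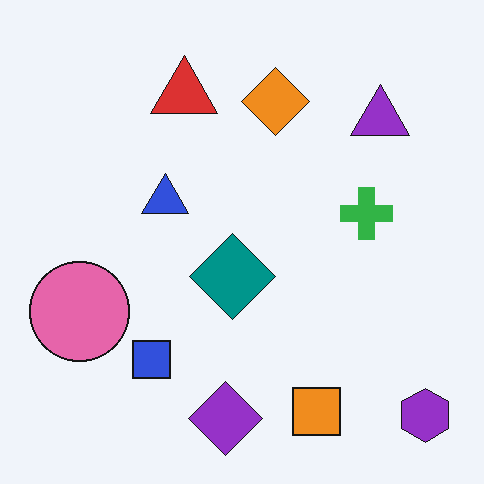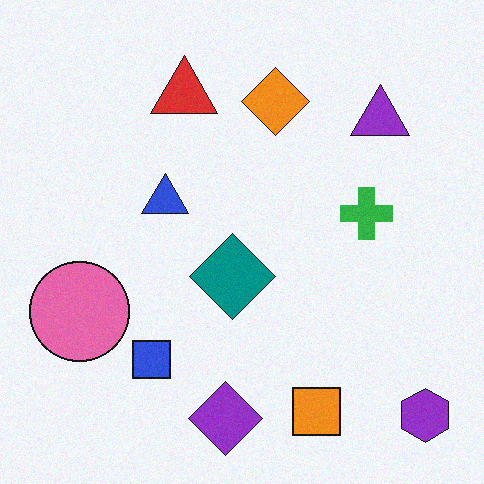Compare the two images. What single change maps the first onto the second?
The image was degraded with light additive noise.

Random speckle covers the whole image, including the flat background.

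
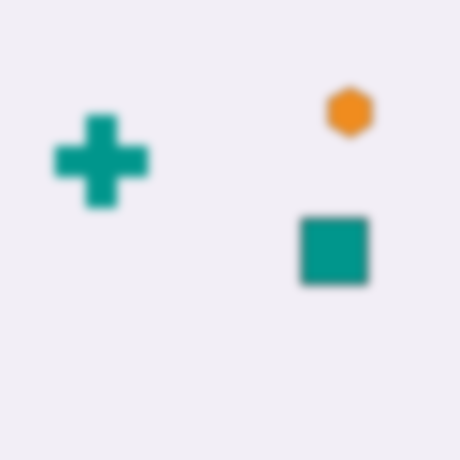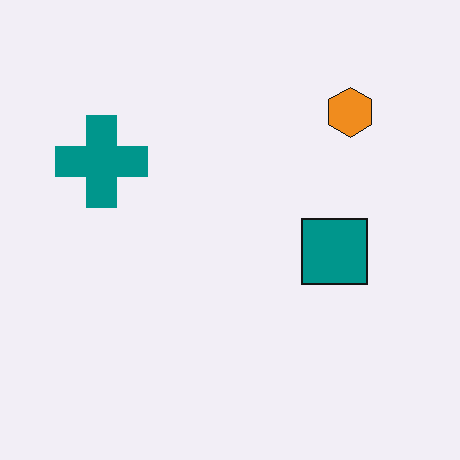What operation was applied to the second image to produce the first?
Noticeably gaussian-blurred.

Shape edges and outlines are uniformly softened across the whole image.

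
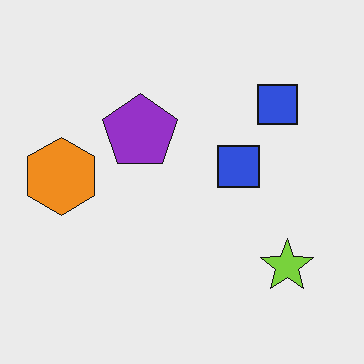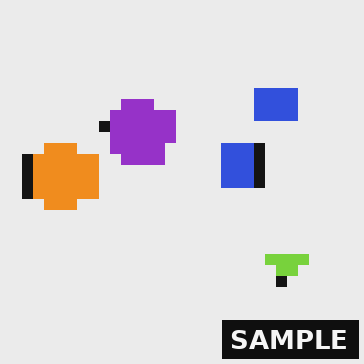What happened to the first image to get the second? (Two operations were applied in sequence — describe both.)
The second image is the first heavily pixelated into large blocks, then watermarked with the text "SAMPLE" in the lower-right corner.

Shapes are reduced to large square blocks; fine edges and outlines are lost — a downscale-then-upscale (mosaic) effect. A dark label reading "SAMPLE" appears in the lower-right corner.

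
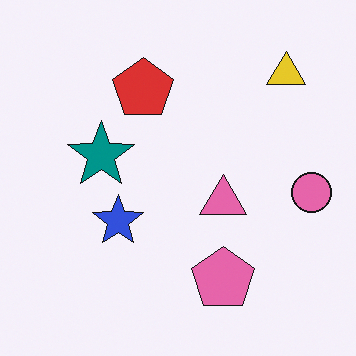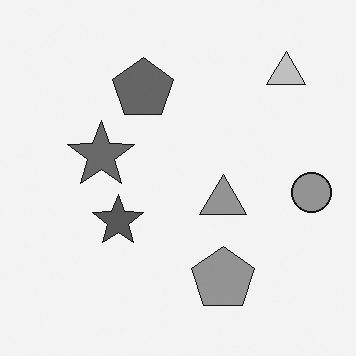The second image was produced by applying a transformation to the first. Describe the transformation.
This is the original image converted to grayscale.

All color is removed — every shape is now a shade of grey.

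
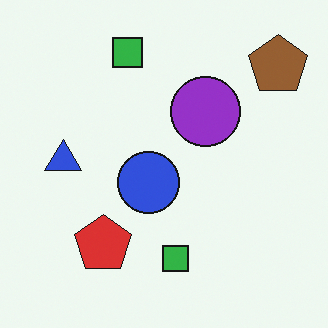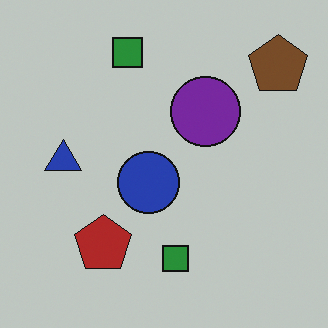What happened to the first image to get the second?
This is the original image darkened a little.

Every pixel — background and shapes alike — is uniformly darkened.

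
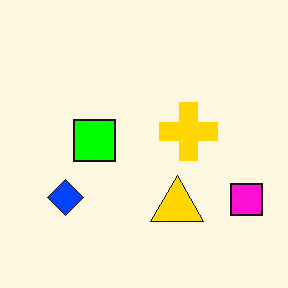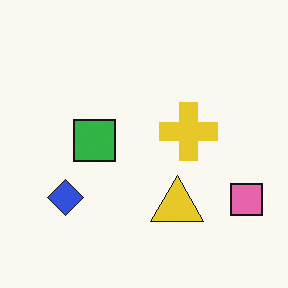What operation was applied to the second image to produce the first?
The first image is the second made much more vivid (saturation change).

All colors are more vivid — a global saturation change.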